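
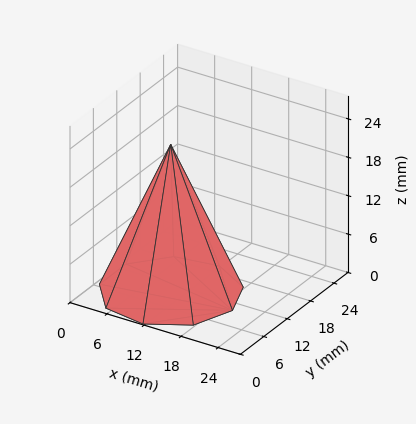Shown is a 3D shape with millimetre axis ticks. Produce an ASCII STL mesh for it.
Reading the render: the shape is a regular 9-sided pyramid, base circumscribed radius ≈ 10 mm, apex at z ≈ 23 mm (dimensions read to the nearest mm from the axis ticks). For the STL, each face is triangulated and given an outward normal.

solid part
  facet normal 0.0000 0.0000 -1.0000
    outer loop
      vertex 11.7 19.8 0.0
      vertex 17.7 16.4 0.0
      vertex 20.0 10.0 0.0
    endloop
  endfacet
  facet normal 0.0000 0.0000 -1.0000
    outer loop
      vertex 5.0 18.7 0.0
      vertex 11.7 19.8 0.0
      vertex 20.0 10.0 0.0
    endloop
  endfacet
  facet normal 0.0000 0.0000 -1.0000
    outer loop
      vertex 0.6 13.4 0.0
      vertex 5.0 18.7 0.0
      vertex 20.0 10.0 0.0
    endloop
  endfacet
  facet normal 0.0000 0.0000 -1.0000
    outer loop
      vertex 0.6 6.6 0.0
      vertex 0.6 13.4 0.0
      vertex 20.0 10.0 0.0
    endloop
  endfacet
  facet normal 0.0000 0.0000 -1.0000
    outer loop
      vertex 5.0 1.3 0.0
      vertex 0.6 6.6 0.0
      vertex 20.0 10.0 0.0
    endloop
  endfacet
  facet normal 0.0000 0.0000 -1.0000
    outer loop
      vertex 11.7 0.2 0.0
      vertex 5.0 1.3 0.0
      vertex 20.0 10.0 0.0
    endloop
  endfacet
  facet normal 0.0000 0.0000 -1.0000
    outer loop
      vertex 17.7 3.6 0.0
      vertex 11.7 0.2 0.0
      vertex 20.0 10.0 0.0
    endloop
  endfacet
  facet normal 0.8710 0.3130 0.3787
    outer loop
      vertex 20.0 10.0 0.0
      vertex 17.7 16.4 0.0
      vertex 10.0 10.0 23.0
    endloop
  endfacet
  facet normal 0.4566 0.8058 0.3771
    outer loop
      vertex 17.7 16.4 0.0
      vertex 11.7 19.8 0.0
      vertex 10.0 10.0 23.0
    endloop
  endfacet
  facet normal -0.1500 0.9135 0.3782
    outer loop
      vertex 11.7 19.8 0.0
      vertex 5.0 18.7 0.0
      vertex 10.0 10.0 23.0
    endloop
  endfacet
  facet normal -0.7122 0.5912 0.3785
    outer loop
      vertex 5.0 18.7 0.0
      vertex 0.6 13.4 0.0
      vertex 10.0 10.0 23.0
    endloop
  endfacet
  facet normal -0.9257 0.0000 0.3783
    outer loop
      vertex 0.6 13.4 0.0
      vertex 0.6 6.6 0.0
      vertex 10.0 10.0 23.0
    endloop
  endfacet
  facet normal -0.7122 -0.5912 0.3785
    outer loop
      vertex 0.6 6.6 0.0
      vertex 5.0 1.3 0.0
      vertex 10.0 10.0 23.0
    endloop
  endfacet
  facet normal -0.1500 -0.9135 0.3782
    outer loop
      vertex 5.0 1.3 0.0
      vertex 11.7 0.2 0.0
      vertex 10.0 10.0 23.0
    endloop
  endfacet
  facet normal 0.4566 -0.8058 0.3771
    outer loop
      vertex 11.7 0.2 0.0
      vertex 17.7 3.6 0.0
      vertex 10.0 10.0 23.0
    endloop
  endfacet
  facet normal 0.8710 -0.3130 0.3787
    outer loop
      vertex 17.7 3.6 0.0
      vertex 20.0 10.0 0.0
      vertex 10.0 10.0 23.0
    endloop
  endfacet
endsolid part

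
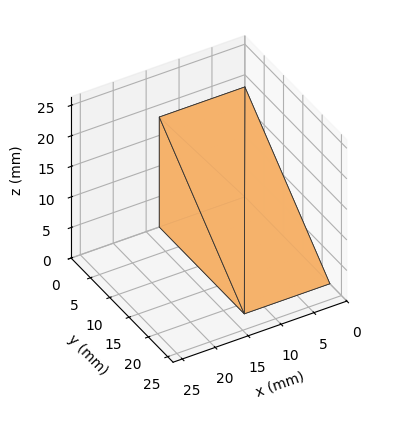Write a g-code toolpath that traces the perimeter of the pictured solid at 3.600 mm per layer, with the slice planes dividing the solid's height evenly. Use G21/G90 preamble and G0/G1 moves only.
Reading the render: the shape is a wedge (ramp): 13 × 22 mm base, rising to 18 mm along the y=0 edge and sloping linearly to z=0 at y=22 (dimensions read to the nearest mm from the axis ticks). For the g-code, the solid's height is divided into equal slices at the stated Δz and each level perimeter traced with G1 moves after a G0 lift.

; perimeter-only toolpath
G21 ; units = mm
G90 ; absolute positioning
G28 ; home
; layer 1
G0 Z3.600
G0 X0.000 Y0.000
G1 X13.000 Y0.000
G1 X13.000 Y17.600
G1 X0.000 Y17.600
G1 X0.000 Y0.000
; layer 2
G0 Z7.200
G0 X0.000 Y0.000
G1 X13.000 Y0.000
G1 X13.000 Y13.200
G1 X0.000 Y13.200
G1 X0.000 Y0.000
; layer 3
G0 Z10.800
G0 X0.000 Y0.000
G1 X13.000 Y0.000
G1 X13.000 Y8.800
G1 X0.000 Y8.800
G1 X0.000 Y0.000
; layer 4
G0 Z14.400
G0 X0.000 Y0.000
G1 X13.000 Y0.000
G1 X13.000 Y4.400
G1 X0.000 Y4.400
G1 X0.000 Y0.000
M2 ; end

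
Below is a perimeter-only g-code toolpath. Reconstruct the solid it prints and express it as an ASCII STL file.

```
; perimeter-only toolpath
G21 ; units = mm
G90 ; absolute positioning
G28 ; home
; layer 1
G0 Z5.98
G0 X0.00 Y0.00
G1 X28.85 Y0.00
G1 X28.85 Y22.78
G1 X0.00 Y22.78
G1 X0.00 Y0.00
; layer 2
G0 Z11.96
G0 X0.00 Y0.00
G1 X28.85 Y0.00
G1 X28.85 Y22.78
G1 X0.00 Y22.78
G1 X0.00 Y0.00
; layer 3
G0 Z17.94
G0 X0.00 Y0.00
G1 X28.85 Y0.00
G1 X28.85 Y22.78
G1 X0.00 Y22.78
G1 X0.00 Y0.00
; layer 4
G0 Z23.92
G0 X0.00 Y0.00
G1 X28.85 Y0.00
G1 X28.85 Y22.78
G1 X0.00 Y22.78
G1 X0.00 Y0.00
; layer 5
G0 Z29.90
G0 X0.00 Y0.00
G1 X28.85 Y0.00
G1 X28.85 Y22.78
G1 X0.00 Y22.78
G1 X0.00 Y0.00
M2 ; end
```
solid part
  facet normal 0.0000 0.0000 -1.0000
    outer loop
      vertex 28.85 22.78 0.00
      vertex 28.85 0.00 0.00
      vertex 0.00 0.00 0.00
    endloop
  endfacet
  facet normal 0.0000 0.0000 -1.0000
    outer loop
      vertex 0.00 22.78 0.00
      vertex 28.85 22.78 0.00
      vertex 0.00 0.00 0.00
    endloop
  endfacet
  facet normal 0.0000 0.0000 1.0000
    outer loop
      vertex 0.00 0.00 29.90
      vertex 28.85 0.00 29.90
      vertex 28.85 22.78 29.90
    endloop
  endfacet
  facet normal 0.0000 0.0000 1.0000
    outer loop
      vertex 0.00 0.00 29.90
      vertex 28.85 22.78 29.90
      vertex 0.00 22.78 29.90
    endloop
  endfacet
  facet normal 0.0000 -1.0000 0.0000
    outer loop
      vertex 0.00 0.00 0.00
      vertex 28.85 0.00 0.00
      vertex 28.85 0.00 29.90
    endloop
  endfacet
  facet normal 0.0000 -1.0000 0.0000
    outer loop
      vertex 0.00 0.00 0.00
      vertex 28.85 0.00 29.90
      vertex 0.00 0.00 29.90
    endloop
  endfacet
  facet normal 0.0000 1.0000 0.0000
    outer loop
      vertex 28.85 22.78 29.90
      vertex 28.85 22.78 0.00
      vertex 0.00 22.78 0.00
    endloop
  endfacet
  facet normal 0.0000 1.0000 0.0000
    outer loop
      vertex 0.00 22.78 29.90
      vertex 28.85 22.78 29.90
      vertex 0.00 22.78 0.00
    endloop
  endfacet
  facet normal -1.0000 0.0000 0.0000
    outer loop
      vertex 0.00 22.78 29.90
      vertex 0.00 22.78 0.00
      vertex 0.00 0.00 0.00
    endloop
  endfacet
  facet normal -1.0000 0.0000 0.0000
    outer loop
      vertex 0.00 0.00 29.90
      vertex 0.00 22.78 29.90
      vertex 0.00 0.00 0.00
    endloop
  endfacet
  facet normal 1.0000 0.0000 0.0000
    outer loop
      vertex 28.85 0.00 0.00
      vertex 28.85 22.78 0.00
      vertex 28.85 22.78 29.90
    endloop
  endfacet
  facet normal 1.0000 0.0000 0.0000
    outer loop
      vertex 28.85 0.00 0.00
      vertex 28.85 22.78 29.90
      vertex 28.85 0.00 29.90
    endloop
  endfacet
endsolid part

The G0 Z moves step by Δz≈5.98 mm. Every layer's G1 loop is the same polygon, so the solid is a straight extrusion of it from z=0 to z≈29.9. Closing with flat bottom and top caps and triangulating gives 12 facets — a rectangular box, roughly 28.9 × 22.8 mm footprint and 29.9 mm tall.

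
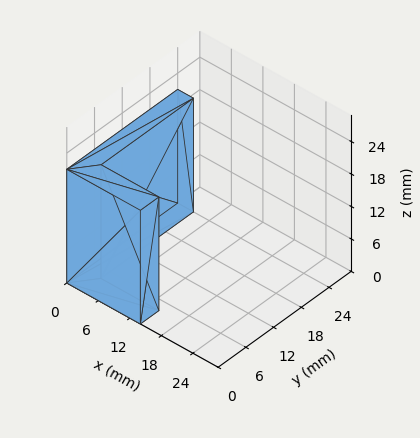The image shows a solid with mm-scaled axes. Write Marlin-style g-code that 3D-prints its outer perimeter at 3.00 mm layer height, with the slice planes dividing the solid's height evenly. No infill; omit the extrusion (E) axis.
Reading the render: the shape is an L-shaped prism: outer 14 × 24 mm, arm thicknesses ≈ 4 mm (horizontal) and 3 mm (vertical), extruded 21 mm in z (dimensions read to the nearest mm from the axis ticks). For the g-code, the solid's height is divided into equal slices at the stated Δz and each level perimeter traced with G1 moves after a G0 lift.

; perimeter-only toolpath
G21 ; units = mm
G90 ; absolute positioning
G28 ; home
; layer 1
G0 Z3.00
G0 X0.00 Y0.00
G1 X14.00 Y0.00
G1 X14.00 Y4.00
G1 X3.00 Y4.00
G1 X3.00 Y24.00
G1 X0.00 Y24.00
G1 X0.00 Y0.00
; layer 2
G0 Z6.00
G0 X0.00 Y0.00
G1 X14.00 Y0.00
G1 X14.00 Y4.00
G1 X3.00 Y4.00
G1 X3.00 Y24.00
G1 X0.00 Y24.00
G1 X0.00 Y0.00
; layer 3
G0 Z9.00
G0 X0.00 Y0.00
G1 X14.00 Y0.00
G1 X14.00 Y4.00
G1 X3.00 Y4.00
G1 X3.00 Y24.00
G1 X0.00 Y24.00
G1 X0.00 Y0.00
; layer 4
G0 Z12.00
G0 X0.00 Y0.00
G1 X14.00 Y0.00
G1 X14.00 Y4.00
G1 X3.00 Y4.00
G1 X3.00 Y24.00
G1 X0.00 Y24.00
G1 X0.00 Y0.00
; layer 5
G0 Z15.00
G0 X0.00 Y0.00
G1 X14.00 Y0.00
G1 X14.00 Y4.00
G1 X3.00 Y4.00
G1 X3.00 Y24.00
G1 X0.00 Y24.00
G1 X0.00 Y0.00
; layer 6
G0 Z18.00
G0 X0.00 Y0.00
G1 X14.00 Y0.00
G1 X14.00 Y4.00
G1 X3.00 Y4.00
G1 X3.00 Y24.00
G1 X0.00 Y24.00
G1 X0.00 Y0.00
; layer 7
G0 Z21.00
G0 X0.00 Y0.00
G1 X14.00 Y0.00
G1 X14.00 Y4.00
G1 X3.00 Y4.00
G1 X3.00 Y24.00
G1 X0.00 Y24.00
G1 X0.00 Y0.00
M2 ; end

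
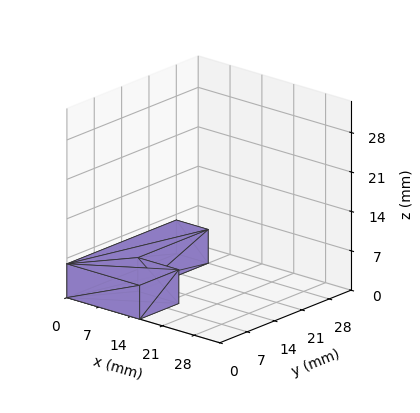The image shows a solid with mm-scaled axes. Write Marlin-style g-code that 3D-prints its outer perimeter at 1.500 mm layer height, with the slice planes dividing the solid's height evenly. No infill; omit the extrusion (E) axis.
Reading the render: the shape is an L-shaped prism: outer 16 × 28 mm, arm thicknesses ≈ 10 mm (horizontal) and 7 mm (vertical), extruded 6 mm in z (dimensions read to the nearest mm from the axis ticks). For the g-code, the solid's height is divided into equal slices at the stated Δz and each level perimeter traced with G1 moves after a G0 lift.

; perimeter-only toolpath
G21 ; units = mm
G90 ; absolute positioning
G28 ; home
; layer 1
G0 Z1.500
G0 X0.000 Y0.000
G1 X16.000 Y0.000
G1 X16.000 Y10.000
G1 X7.000 Y10.000
G1 X7.000 Y28.000
G1 X0.000 Y28.000
G1 X0.000 Y0.000
; layer 2
G0 Z3.000
G0 X0.000 Y0.000
G1 X16.000 Y0.000
G1 X16.000 Y10.000
G1 X7.000 Y10.000
G1 X7.000 Y28.000
G1 X0.000 Y28.000
G1 X0.000 Y0.000
; layer 3
G0 Z4.500
G0 X0.000 Y0.000
G1 X16.000 Y0.000
G1 X16.000 Y10.000
G1 X7.000 Y10.000
G1 X7.000 Y28.000
G1 X0.000 Y28.000
G1 X0.000 Y0.000
; layer 4
G0 Z6.000
G0 X0.000 Y0.000
G1 X16.000 Y0.000
G1 X16.000 Y10.000
G1 X7.000 Y10.000
G1 X7.000 Y28.000
G1 X0.000 Y28.000
G1 X0.000 Y0.000
M2 ; end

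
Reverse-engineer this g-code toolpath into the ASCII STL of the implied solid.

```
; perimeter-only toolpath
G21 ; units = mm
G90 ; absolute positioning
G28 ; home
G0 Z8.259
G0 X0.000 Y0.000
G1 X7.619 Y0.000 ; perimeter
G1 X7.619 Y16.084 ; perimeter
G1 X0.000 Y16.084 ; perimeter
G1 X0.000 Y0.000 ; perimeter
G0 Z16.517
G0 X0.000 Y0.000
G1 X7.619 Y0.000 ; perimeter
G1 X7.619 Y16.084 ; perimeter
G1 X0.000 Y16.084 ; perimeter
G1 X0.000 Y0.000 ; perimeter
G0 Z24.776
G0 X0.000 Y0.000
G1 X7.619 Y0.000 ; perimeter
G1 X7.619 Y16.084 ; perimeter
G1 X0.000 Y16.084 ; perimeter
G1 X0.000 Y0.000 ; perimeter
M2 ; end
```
solid part
  facet normal 0.0000 0.0000 -1.0000
    outer loop
      vertex 7.619 16.084 0.000
      vertex 7.619 0.000 0.000
      vertex 0.000 0.000 0.000
    endloop
  endfacet
  facet normal 0.0000 0.0000 -1.0000
    outer loop
      vertex 0.000 16.084 0.000
      vertex 7.619 16.084 0.000
      vertex 0.000 0.000 0.000
    endloop
  endfacet
  facet normal 0.0000 0.0000 1.0000
    outer loop
      vertex 0.000 0.000 24.776
      vertex 7.619 0.000 24.776
      vertex 7.619 16.084 24.776
    endloop
  endfacet
  facet normal 0.0000 0.0000 1.0000
    outer loop
      vertex 0.000 0.000 24.776
      vertex 7.619 16.084 24.776
      vertex 0.000 16.084 24.776
    endloop
  endfacet
  facet normal 0.0000 -1.0000 0.0000
    outer loop
      vertex 0.000 0.000 0.000
      vertex 7.619 0.000 0.000
      vertex 7.619 0.000 24.776
    endloop
  endfacet
  facet normal 0.0000 -1.0000 0.0000
    outer loop
      vertex 0.000 0.000 0.000
      vertex 7.619 0.000 24.776
      vertex 0.000 0.000 24.776
    endloop
  endfacet
  facet normal 0.0000 1.0000 0.0000
    outer loop
      vertex 7.619 16.084 24.776
      vertex 7.619 16.084 0.000
      vertex 0.000 16.084 0.000
    endloop
  endfacet
  facet normal 0.0000 1.0000 0.0000
    outer loop
      vertex 0.000 16.084 24.776
      vertex 7.619 16.084 24.776
      vertex 0.000 16.084 0.000
    endloop
  endfacet
  facet normal -1.0000 0.0000 0.0000
    outer loop
      vertex 0.000 16.084 24.776
      vertex 0.000 16.084 0.000
      vertex 0.000 0.000 0.000
    endloop
  endfacet
  facet normal -1.0000 0.0000 0.0000
    outer loop
      vertex 0.000 0.000 24.776
      vertex 0.000 16.084 24.776
      vertex 0.000 0.000 0.000
    endloop
  endfacet
  facet normal 1.0000 0.0000 0.0000
    outer loop
      vertex 7.619 0.000 0.000
      vertex 7.619 16.084 0.000
      vertex 7.619 16.084 24.776
    endloop
  endfacet
  facet normal 1.0000 0.0000 0.0000
    outer loop
      vertex 7.619 0.000 0.000
      vertex 7.619 16.084 24.776
      vertex 7.619 0.000 24.776
    endloop
  endfacet
endsolid part

The G0 Z moves step by Δz≈8.259 mm. Every layer's G1 loop is the same polygon, so the solid is a straight extrusion of it from z=0 to z≈24.8. Closing with flat bottom and top caps and triangulating gives 12 facets — a rectangular box, roughly 7.62 × 16.1 mm footprint and 24.8 mm tall.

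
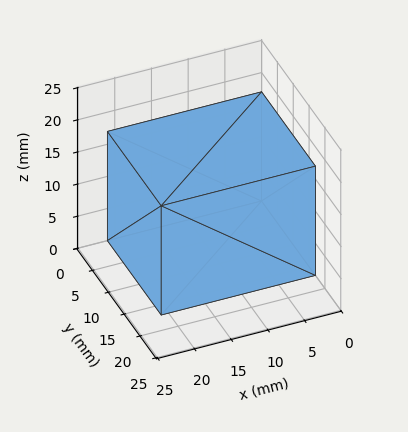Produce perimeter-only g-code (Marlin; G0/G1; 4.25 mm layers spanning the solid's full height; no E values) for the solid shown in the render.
Reading the render: the shape is a rectangular box, roughly 21 × 17 mm footprint and 17 mm tall (dimensions read to the nearest mm from the axis ticks). For the g-code, the solid's height is divided into equal slices at the stated Δz and each level perimeter traced with G1 moves after a G0 lift.

; perimeter-only toolpath
G21 ; units = mm
G90 ; absolute positioning
G28 ; home
; layer 1
G0 Z4.25
G0 X0.00 Y0.00
G1 X21.00 Y0.00
G1 X21.00 Y17.00
G1 X0.00 Y17.00
G1 X0.00 Y0.00
; layer 2
G0 Z8.50
G0 X0.00 Y0.00
G1 X21.00 Y0.00
G1 X21.00 Y17.00
G1 X0.00 Y17.00
G1 X0.00 Y0.00
; layer 3
G0 Z12.75
G0 X0.00 Y0.00
G1 X21.00 Y0.00
G1 X21.00 Y17.00
G1 X0.00 Y17.00
G1 X0.00 Y0.00
; layer 4
G0 Z17.00
G0 X0.00 Y0.00
G1 X21.00 Y0.00
G1 X21.00 Y17.00
G1 X0.00 Y17.00
G1 X0.00 Y0.00
M2 ; end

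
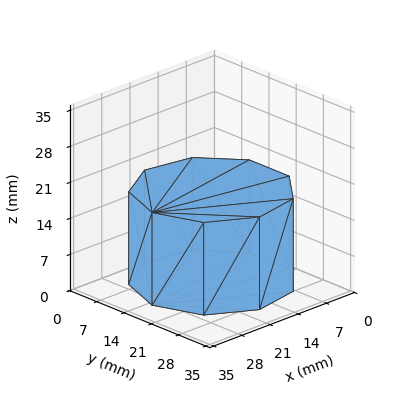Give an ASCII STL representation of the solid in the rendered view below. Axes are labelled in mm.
Reading the render: the shape is a regular 9-sided prism (a cylinder approximated with 9 flat sides), circumscribed radius ≈ 15 mm, height ≈ 18 mm (dimensions read to the nearest mm from the axis ticks). For the STL, each face is triangulated and given an outward normal.

solid part
  facet normal 0.0000 0.0000 -1.0000
    outer loop
      vertex 17.605 29.772 0.000
      vertex 26.491 24.642 0.000
      vertex 30.000 15.000 0.000
    endloop
  endfacet
  facet normal 0.0000 0.0000 -1.0000
    outer loop
      vertex 7.500 27.990 0.000
      vertex 17.605 29.772 0.000
      vertex 30.000 15.000 0.000
    endloop
  endfacet
  facet normal 0.0000 0.0000 -1.0000
    outer loop
      vertex 0.905 20.130 0.000
      vertex 7.500 27.990 0.000
      vertex 30.000 15.000 0.000
    endloop
  endfacet
  facet normal 0.0000 0.0000 -1.0000
    outer loop
      vertex 0.905 9.870 0.000
      vertex 0.905 20.130 0.000
      vertex 30.000 15.000 0.000
    endloop
  endfacet
  facet normal 0.0000 0.0000 -1.0000
    outer loop
      vertex 7.500 2.010 0.000
      vertex 0.905 9.870 0.000
      vertex 30.000 15.000 0.000
    endloop
  endfacet
  facet normal 0.0000 0.0000 -1.0000
    outer loop
      vertex 17.605 0.228 0.000
      vertex 7.500 2.010 0.000
      vertex 30.000 15.000 0.000
    endloop
  endfacet
  facet normal 0.0000 0.0000 -1.0000
    outer loop
      vertex 26.491 5.358 0.000
      vertex 17.605 0.228 0.000
      vertex 30.000 15.000 0.000
    endloop
  endfacet
  facet normal 0.0000 0.0000 1.0000
    outer loop
      vertex 30.000 15.000 18.000
      vertex 26.491 24.642 18.000
      vertex 17.605 29.772 18.000
    endloop
  endfacet
  facet normal 0.0000 0.0000 1.0000
    outer loop
      vertex 30.000 15.000 18.000
      vertex 17.605 29.772 18.000
      vertex 7.500 27.990 18.000
    endloop
  endfacet
  facet normal 0.0000 0.0000 1.0000
    outer loop
      vertex 30.000 15.000 18.000
      vertex 7.500 27.990 18.000
      vertex 0.905 20.130 18.000
    endloop
  endfacet
  facet normal 0.0000 0.0000 1.0000
    outer loop
      vertex 30.000 15.000 18.000
      vertex 0.905 20.130 18.000
      vertex 0.905 9.870 18.000
    endloop
  endfacet
  facet normal 0.0000 0.0000 1.0000
    outer loop
      vertex 30.000 15.000 18.000
      vertex 0.905 9.870 18.000
      vertex 7.500 2.010 18.000
    endloop
  endfacet
  facet normal 0.0000 0.0000 1.0000
    outer loop
      vertex 30.000 15.000 18.000
      vertex 7.500 2.010 18.000
      vertex 17.605 0.228 18.000
    endloop
  endfacet
  facet normal 0.0000 0.0000 1.0000
    outer loop
      vertex 30.000 15.000 18.000
      vertex 17.605 0.228 18.000
      vertex 26.491 5.358 18.000
    endloop
  endfacet
  facet normal 0.9397 0.3420 0.0000
    outer loop
      vertex 30.000 15.000 0.000
      vertex 26.491 24.642 0.000
      vertex 26.491 24.642 18.000
    endloop
  endfacet
  facet normal 0.9397 0.3420 0.0000
    outer loop
      vertex 30.000 15.000 0.000
      vertex 26.491 24.642 18.000
      vertex 30.000 15.000 18.000
    endloop
  endfacet
  facet normal 0.5000 0.8660 0.0000
    outer loop
      vertex 26.491 24.642 0.000
      vertex 17.605 29.772 0.000
      vertex 17.605 29.772 18.000
    endloop
  endfacet
  facet normal 0.5000 0.8660 0.0000
    outer loop
      vertex 26.491 24.642 0.000
      vertex 17.605 29.772 18.000
      vertex 26.491 24.642 18.000
    endloop
  endfacet
  facet normal -0.1737 0.9848 0.0000
    outer loop
      vertex 17.605 29.772 0.000
      vertex 7.500 27.990 0.000
      vertex 7.500 27.990 18.000
    endloop
  endfacet
  facet normal -0.1737 0.9848 0.0000
    outer loop
      vertex 17.605 29.772 0.000
      vertex 7.500 27.990 18.000
      vertex 17.605 29.772 18.000
    endloop
  endfacet
  facet normal -0.7661 0.6428 0.0000
    outer loop
      vertex 7.500 27.990 0.000
      vertex 0.905 20.130 0.000
      vertex 0.905 20.130 18.000
    endloop
  endfacet
  facet normal -0.7661 0.6428 0.0000
    outer loop
      vertex 7.500 27.990 0.000
      vertex 0.905 20.130 18.000
      vertex 7.500 27.990 18.000
    endloop
  endfacet
  facet normal -1.0000 0.0000 0.0000
    outer loop
      vertex 0.905 20.130 0.000
      vertex 0.905 9.870 0.000
      vertex 0.905 9.870 18.000
    endloop
  endfacet
  facet normal -1.0000 0.0000 0.0000
    outer loop
      vertex 0.905 20.130 0.000
      vertex 0.905 9.870 18.000
      vertex 0.905 20.130 18.000
    endloop
  endfacet
  facet normal -0.7661 -0.6428 0.0000
    outer loop
      vertex 0.905 9.870 0.000
      vertex 7.500 2.010 0.000
      vertex 7.500 2.010 18.000
    endloop
  endfacet
  facet normal -0.7661 -0.6428 0.0000
    outer loop
      vertex 0.905 9.870 0.000
      vertex 7.500 2.010 18.000
      vertex 0.905 9.870 18.000
    endloop
  endfacet
  facet normal -0.1737 -0.9848 0.0000
    outer loop
      vertex 7.500 2.010 0.000
      vertex 17.605 0.228 0.000
      vertex 17.605 0.228 18.000
    endloop
  endfacet
  facet normal -0.1737 -0.9848 0.0000
    outer loop
      vertex 7.500 2.010 0.000
      vertex 17.605 0.228 18.000
      vertex 7.500 2.010 18.000
    endloop
  endfacet
  facet normal 0.5000 -0.8660 0.0000
    outer loop
      vertex 17.605 0.228 0.000
      vertex 26.491 5.358 0.000
      vertex 26.491 5.358 18.000
    endloop
  endfacet
  facet normal 0.5000 -0.8660 0.0000
    outer loop
      vertex 17.605 0.228 0.000
      vertex 26.491 5.358 18.000
      vertex 17.605 0.228 18.000
    endloop
  endfacet
  facet normal 0.9397 -0.3420 0.0000
    outer loop
      vertex 26.491 5.358 0.000
      vertex 30.000 15.000 0.000
      vertex 30.000 15.000 18.000
    endloop
  endfacet
  facet normal 0.9397 -0.3420 0.0000
    outer loop
      vertex 26.491 5.358 0.000
      vertex 30.000 15.000 18.000
      vertex 26.491 5.358 18.000
    endloop
  endfacet
endsolid part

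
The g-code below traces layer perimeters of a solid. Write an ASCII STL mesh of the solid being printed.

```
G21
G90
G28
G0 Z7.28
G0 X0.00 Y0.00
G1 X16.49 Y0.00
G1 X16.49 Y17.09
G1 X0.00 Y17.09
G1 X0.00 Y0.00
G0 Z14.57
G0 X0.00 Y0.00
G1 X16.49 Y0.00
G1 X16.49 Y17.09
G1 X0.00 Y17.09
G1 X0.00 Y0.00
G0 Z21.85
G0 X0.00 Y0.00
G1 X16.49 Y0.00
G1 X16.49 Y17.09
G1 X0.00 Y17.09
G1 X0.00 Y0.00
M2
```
solid part
  facet normal 0.0000 0.0000 -1.0000
    outer loop
      vertex 16.49 17.09 0.00
      vertex 16.49 0.00 0.00
      vertex 0.00 0.00 0.00
    endloop
  endfacet
  facet normal 0.0000 0.0000 -1.0000
    outer loop
      vertex 0.00 17.09 0.00
      vertex 16.49 17.09 0.00
      vertex 0.00 0.00 0.00
    endloop
  endfacet
  facet normal 0.0000 0.0000 1.0000
    outer loop
      vertex 0.00 0.00 21.85
      vertex 16.49 0.00 21.85
      vertex 16.49 17.09 21.85
    endloop
  endfacet
  facet normal 0.0000 0.0000 1.0000
    outer loop
      vertex 0.00 0.00 21.85
      vertex 16.49 17.09 21.85
      vertex 0.00 17.09 21.85
    endloop
  endfacet
  facet normal 0.0000 -1.0000 0.0000
    outer loop
      vertex 0.00 0.00 0.00
      vertex 16.49 0.00 0.00
      vertex 16.49 0.00 21.85
    endloop
  endfacet
  facet normal 0.0000 -1.0000 0.0000
    outer loop
      vertex 0.00 0.00 0.00
      vertex 16.49 0.00 21.85
      vertex 0.00 0.00 21.85
    endloop
  endfacet
  facet normal 0.0000 1.0000 0.0000
    outer loop
      vertex 16.49 17.09 21.85
      vertex 16.49 17.09 0.00
      vertex 0.00 17.09 0.00
    endloop
  endfacet
  facet normal 0.0000 1.0000 0.0000
    outer loop
      vertex 0.00 17.09 21.85
      vertex 16.49 17.09 21.85
      vertex 0.00 17.09 0.00
    endloop
  endfacet
  facet normal -1.0000 0.0000 0.0000
    outer loop
      vertex 0.00 17.09 21.85
      vertex 0.00 17.09 0.00
      vertex 0.00 0.00 0.00
    endloop
  endfacet
  facet normal -1.0000 0.0000 0.0000
    outer loop
      vertex 0.00 0.00 21.85
      vertex 0.00 17.09 21.85
      vertex 0.00 0.00 0.00
    endloop
  endfacet
  facet normal 1.0000 0.0000 0.0000
    outer loop
      vertex 16.49 0.00 0.00
      vertex 16.49 17.09 0.00
      vertex 16.49 17.09 21.85
    endloop
  endfacet
  facet normal 1.0000 0.0000 0.0000
    outer loop
      vertex 16.49 0.00 0.00
      vertex 16.49 17.09 21.85
      vertex 16.49 0.00 21.85
    endloop
  endfacet
endsolid part

The G0 Z moves step by Δz≈7.28 mm. Every layer's G1 loop is the same polygon, so the solid is a straight extrusion of it from z=0 to z≈21.9. Closing with flat bottom and top caps and triangulating gives 12 facets — a rectangular box, roughly 16.5 × 17.1 mm footprint and 21.9 mm tall.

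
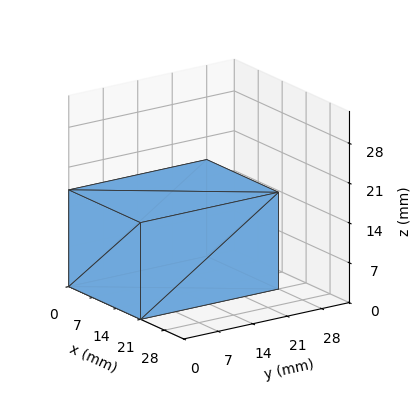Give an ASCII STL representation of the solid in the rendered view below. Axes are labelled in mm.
Reading the render: the shape is a rectangular box, roughly 21 × 28 mm footprint and 17 mm tall (dimensions read to the nearest mm from the axis ticks). For the STL, each face is triangulated and given an outward normal.

solid part
  facet normal 0.0000 0.0000 -1.0000
    outer loop
      vertex 21.0 28.0 0.0
      vertex 21.0 0.0 0.0
      vertex 0.0 0.0 0.0
    endloop
  endfacet
  facet normal 0.0000 0.0000 -1.0000
    outer loop
      vertex 0.0 28.0 0.0
      vertex 21.0 28.0 0.0
      vertex 0.0 0.0 0.0
    endloop
  endfacet
  facet normal 0.0000 0.0000 1.0000
    outer loop
      vertex 0.0 0.0 17.0
      vertex 21.0 0.0 17.0
      vertex 21.0 28.0 17.0
    endloop
  endfacet
  facet normal 0.0000 0.0000 1.0000
    outer loop
      vertex 0.0 0.0 17.0
      vertex 21.0 28.0 17.0
      vertex 0.0 28.0 17.0
    endloop
  endfacet
  facet normal 0.0000 -1.0000 0.0000
    outer loop
      vertex 0.0 0.0 0.0
      vertex 21.0 0.0 0.0
      vertex 21.0 0.0 17.0
    endloop
  endfacet
  facet normal 0.0000 -1.0000 0.0000
    outer loop
      vertex 0.0 0.0 0.0
      vertex 21.0 0.0 17.0
      vertex 0.0 0.0 17.0
    endloop
  endfacet
  facet normal 0.0000 1.0000 0.0000
    outer loop
      vertex 21.0 28.0 17.0
      vertex 21.0 28.0 0.0
      vertex 0.0 28.0 0.0
    endloop
  endfacet
  facet normal 0.0000 1.0000 0.0000
    outer loop
      vertex 0.0 28.0 17.0
      vertex 21.0 28.0 17.0
      vertex 0.0 28.0 0.0
    endloop
  endfacet
  facet normal -1.0000 0.0000 0.0000
    outer loop
      vertex 0.0 28.0 17.0
      vertex 0.0 28.0 0.0
      vertex 0.0 0.0 0.0
    endloop
  endfacet
  facet normal -1.0000 0.0000 0.0000
    outer loop
      vertex 0.0 0.0 17.0
      vertex 0.0 28.0 17.0
      vertex 0.0 0.0 0.0
    endloop
  endfacet
  facet normal 1.0000 0.0000 0.0000
    outer loop
      vertex 21.0 0.0 0.0
      vertex 21.0 28.0 0.0
      vertex 21.0 28.0 17.0
    endloop
  endfacet
  facet normal 1.0000 0.0000 0.0000
    outer loop
      vertex 21.0 0.0 0.0
      vertex 21.0 28.0 17.0
      vertex 21.0 0.0 17.0
    endloop
  endfacet
endsolid part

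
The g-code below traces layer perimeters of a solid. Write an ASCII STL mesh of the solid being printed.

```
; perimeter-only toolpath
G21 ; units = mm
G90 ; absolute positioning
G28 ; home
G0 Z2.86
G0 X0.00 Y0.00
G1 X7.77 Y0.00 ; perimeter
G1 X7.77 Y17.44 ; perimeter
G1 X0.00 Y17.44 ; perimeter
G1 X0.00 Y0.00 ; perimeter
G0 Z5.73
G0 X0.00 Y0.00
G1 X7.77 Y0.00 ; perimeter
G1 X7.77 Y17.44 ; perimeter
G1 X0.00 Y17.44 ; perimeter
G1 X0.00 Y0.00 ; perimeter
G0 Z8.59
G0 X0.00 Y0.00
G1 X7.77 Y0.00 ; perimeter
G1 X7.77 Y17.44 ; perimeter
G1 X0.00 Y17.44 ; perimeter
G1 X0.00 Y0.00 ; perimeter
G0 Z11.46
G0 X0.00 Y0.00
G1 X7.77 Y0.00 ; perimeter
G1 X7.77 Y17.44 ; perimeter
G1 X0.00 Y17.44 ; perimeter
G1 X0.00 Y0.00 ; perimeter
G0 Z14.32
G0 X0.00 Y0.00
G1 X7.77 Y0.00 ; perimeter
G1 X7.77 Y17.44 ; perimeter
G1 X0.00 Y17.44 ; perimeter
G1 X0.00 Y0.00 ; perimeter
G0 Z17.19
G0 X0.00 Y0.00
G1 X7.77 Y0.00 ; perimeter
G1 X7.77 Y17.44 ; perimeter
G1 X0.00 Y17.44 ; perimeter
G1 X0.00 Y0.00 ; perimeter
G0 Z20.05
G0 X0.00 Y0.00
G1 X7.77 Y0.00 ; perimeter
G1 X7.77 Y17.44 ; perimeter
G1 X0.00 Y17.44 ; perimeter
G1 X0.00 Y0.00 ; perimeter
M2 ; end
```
solid part
  facet normal 0.0000 0.0000 -1.0000
    outer loop
      vertex 7.77 17.44 0.00
      vertex 7.77 0.00 0.00
      vertex 0.00 0.00 0.00
    endloop
  endfacet
  facet normal 0.0000 0.0000 -1.0000
    outer loop
      vertex 0.00 17.44 0.00
      vertex 7.77 17.44 0.00
      vertex 0.00 0.00 0.00
    endloop
  endfacet
  facet normal 0.0000 0.0000 1.0000
    outer loop
      vertex 0.00 0.00 20.05
      vertex 7.77 0.00 20.05
      vertex 7.77 17.44 20.05
    endloop
  endfacet
  facet normal 0.0000 0.0000 1.0000
    outer loop
      vertex 0.00 0.00 20.05
      vertex 7.77 17.44 20.05
      vertex 0.00 17.44 20.05
    endloop
  endfacet
  facet normal 0.0000 -1.0000 0.0000
    outer loop
      vertex 0.00 0.00 0.00
      vertex 7.77 0.00 0.00
      vertex 7.77 0.00 20.05
    endloop
  endfacet
  facet normal 0.0000 -1.0000 0.0000
    outer loop
      vertex 0.00 0.00 0.00
      vertex 7.77 0.00 20.05
      vertex 0.00 0.00 20.05
    endloop
  endfacet
  facet normal 0.0000 1.0000 0.0000
    outer loop
      vertex 7.77 17.44 20.05
      vertex 7.77 17.44 0.00
      vertex 0.00 17.44 0.00
    endloop
  endfacet
  facet normal 0.0000 1.0000 0.0000
    outer loop
      vertex 0.00 17.44 20.05
      vertex 7.77 17.44 20.05
      vertex 0.00 17.44 0.00
    endloop
  endfacet
  facet normal -1.0000 0.0000 0.0000
    outer loop
      vertex 0.00 17.44 20.05
      vertex 0.00 17.44 0.00
      vertex 0.00 0.00 0.00
    endloop
  endfacet
  facet normal -1.0000 0.0000 0.0000
    outer loop
      vertex 0.00 0.00 20.05
      vertex 0.00 17.44 20.05
      vertex 0.00 0.00 0.00
    endloop
  endfacet
  facet normal 1.0000 0.0000 0.0000
    outer loop
      vertex 7.77 0.00 0.00
      vertex 7.77 17.44 0.00
      vertex 7.77 17.44 20.05
    endloop
  endfacet
  facet normal 1.0000 0.0000 0.0000
    outer loop
      vertex 7.77 0.00 0.00
      vertex 7.77 17.44 20.05
      vertex 7.77 0.00 20.05
    endloop
  endfacet
endsolid part

The G0 Z moves step by Δz≈2.86 mm. Every layer's G1 loop is the same polygon, so the solid is a straight extrusion of it from z=0 to z≈20.1. Closing with flat bottom and top caps and triangulating gives 12 facets — a rectangular box, roughly 7.77 × 17.4 mm footprint and 20.1 mm tall.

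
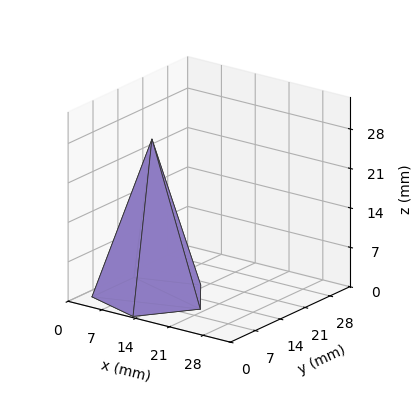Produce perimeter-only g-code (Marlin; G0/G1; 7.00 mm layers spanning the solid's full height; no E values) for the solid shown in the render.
Reading the render: the shape is a regular 5-sided pyramid, base circumscribed radius ≈ 10 mm, apex at z ≈ 28 mm (dimensions read to the nearest mm from the axis ticks). For the g-code, the solid's height is divided into equal slices at the stated Δz and each level perimeter traced with G1 moves after a G0 lift.

; perimeter-only toolpath
G21 ; units = mm
G90 ; absolute positioning
G28 ; home
; layer 1
G0 Z7.00
G0 X17.50 Y10.00
G1 X12.32 Y17.13
G1 X3.93 Y14.41
G1 X3.93 Y5.59
G1 X12.32 Y2.87
G1 X17.50 Y10.00
; layer 2
G0 Z14.00
G0 X15.00 Y10.00
G1 X11.54 Y14.76
G1 X5.96 Y12.94
G1 X5.96 Y7.06
G1 X11.54 Y5.25
G1 X15.00 Y10.00
; layer 3
G0 Z21.00
G0 X12.50 Y10.00
G1 X10.77 Y12.38
G1 X7.98 Y11.47
G1 X7.98 Y8.53
G1 X10.77 Y7.62
G1 X12.50 Y10.00
M2 ; end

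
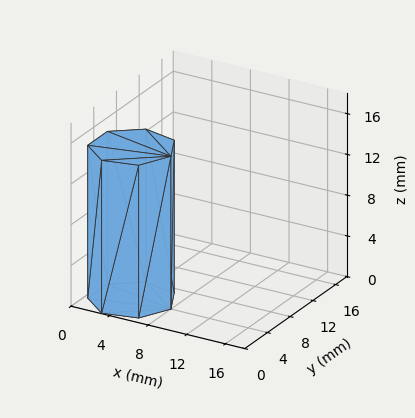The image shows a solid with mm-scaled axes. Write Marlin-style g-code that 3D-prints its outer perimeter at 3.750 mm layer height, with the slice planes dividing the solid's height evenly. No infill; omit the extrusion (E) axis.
Reading the render: the shape is a regular 7-sided prism (a cylinder approximated with 7 flat sides), circumscribed radius ≈ 4 mm, height ≈ 15 mm (dimensions read to the nearest mm from the axis ticks). For the g-code, the solid's height is divided into equal slices at the stated Δz and each level perimeter traced with G1 moves after a G0 lift.

; perimeter-only toolpath
G21 ; units = mm
G90 ; absolute positioning
G28 ; home
; layer 1
G0 Z3.750
G0 X8.000 Y4.000
G1 X6.494 Y7.127
G1 X3.110 Y7.900
G1 X0.396 Y5.736
G1 X0.396 Y2.264
G1 X3.110 Y0.100
G1 X6.494 Y0.873
G1 X8.000 Y4.000
; layer 2
G0 Z7.500
G0 X8.000 Y4.000
G1 X6.494 Y7.127
G1 X3.110 Y7.900
G1 X0.396 Y5.736
G1 X0.396 Y2.264
G1 X3.110 Y0.100
G1 X6.494 Y0.873
G1 X8.000 Y4.000
; layer 3
G0 Z11.250
G0 X8.000 Y4.000
G1 X6.494 Y7.127
G1 X3.110 Y7.900
G1 X0.396 Y5.736
G1 X0.396 Y2.264
G1 X3.110 Y0.100
G1 X6.494 Y0.873
G1 X8.000 Y4.000
; layer 4
G0 Z15.000
G0 X8.000 Y4.000
G1 X6.494 Y7.127
G1 X3.110 Y7.900
G1 X0.396 Y5.736
G1 X0.396 Y2.264
G1 X3.110 Y0.100
G1 X6.494 Y0.873
G1 X8.000 Y4.000
M2 ; end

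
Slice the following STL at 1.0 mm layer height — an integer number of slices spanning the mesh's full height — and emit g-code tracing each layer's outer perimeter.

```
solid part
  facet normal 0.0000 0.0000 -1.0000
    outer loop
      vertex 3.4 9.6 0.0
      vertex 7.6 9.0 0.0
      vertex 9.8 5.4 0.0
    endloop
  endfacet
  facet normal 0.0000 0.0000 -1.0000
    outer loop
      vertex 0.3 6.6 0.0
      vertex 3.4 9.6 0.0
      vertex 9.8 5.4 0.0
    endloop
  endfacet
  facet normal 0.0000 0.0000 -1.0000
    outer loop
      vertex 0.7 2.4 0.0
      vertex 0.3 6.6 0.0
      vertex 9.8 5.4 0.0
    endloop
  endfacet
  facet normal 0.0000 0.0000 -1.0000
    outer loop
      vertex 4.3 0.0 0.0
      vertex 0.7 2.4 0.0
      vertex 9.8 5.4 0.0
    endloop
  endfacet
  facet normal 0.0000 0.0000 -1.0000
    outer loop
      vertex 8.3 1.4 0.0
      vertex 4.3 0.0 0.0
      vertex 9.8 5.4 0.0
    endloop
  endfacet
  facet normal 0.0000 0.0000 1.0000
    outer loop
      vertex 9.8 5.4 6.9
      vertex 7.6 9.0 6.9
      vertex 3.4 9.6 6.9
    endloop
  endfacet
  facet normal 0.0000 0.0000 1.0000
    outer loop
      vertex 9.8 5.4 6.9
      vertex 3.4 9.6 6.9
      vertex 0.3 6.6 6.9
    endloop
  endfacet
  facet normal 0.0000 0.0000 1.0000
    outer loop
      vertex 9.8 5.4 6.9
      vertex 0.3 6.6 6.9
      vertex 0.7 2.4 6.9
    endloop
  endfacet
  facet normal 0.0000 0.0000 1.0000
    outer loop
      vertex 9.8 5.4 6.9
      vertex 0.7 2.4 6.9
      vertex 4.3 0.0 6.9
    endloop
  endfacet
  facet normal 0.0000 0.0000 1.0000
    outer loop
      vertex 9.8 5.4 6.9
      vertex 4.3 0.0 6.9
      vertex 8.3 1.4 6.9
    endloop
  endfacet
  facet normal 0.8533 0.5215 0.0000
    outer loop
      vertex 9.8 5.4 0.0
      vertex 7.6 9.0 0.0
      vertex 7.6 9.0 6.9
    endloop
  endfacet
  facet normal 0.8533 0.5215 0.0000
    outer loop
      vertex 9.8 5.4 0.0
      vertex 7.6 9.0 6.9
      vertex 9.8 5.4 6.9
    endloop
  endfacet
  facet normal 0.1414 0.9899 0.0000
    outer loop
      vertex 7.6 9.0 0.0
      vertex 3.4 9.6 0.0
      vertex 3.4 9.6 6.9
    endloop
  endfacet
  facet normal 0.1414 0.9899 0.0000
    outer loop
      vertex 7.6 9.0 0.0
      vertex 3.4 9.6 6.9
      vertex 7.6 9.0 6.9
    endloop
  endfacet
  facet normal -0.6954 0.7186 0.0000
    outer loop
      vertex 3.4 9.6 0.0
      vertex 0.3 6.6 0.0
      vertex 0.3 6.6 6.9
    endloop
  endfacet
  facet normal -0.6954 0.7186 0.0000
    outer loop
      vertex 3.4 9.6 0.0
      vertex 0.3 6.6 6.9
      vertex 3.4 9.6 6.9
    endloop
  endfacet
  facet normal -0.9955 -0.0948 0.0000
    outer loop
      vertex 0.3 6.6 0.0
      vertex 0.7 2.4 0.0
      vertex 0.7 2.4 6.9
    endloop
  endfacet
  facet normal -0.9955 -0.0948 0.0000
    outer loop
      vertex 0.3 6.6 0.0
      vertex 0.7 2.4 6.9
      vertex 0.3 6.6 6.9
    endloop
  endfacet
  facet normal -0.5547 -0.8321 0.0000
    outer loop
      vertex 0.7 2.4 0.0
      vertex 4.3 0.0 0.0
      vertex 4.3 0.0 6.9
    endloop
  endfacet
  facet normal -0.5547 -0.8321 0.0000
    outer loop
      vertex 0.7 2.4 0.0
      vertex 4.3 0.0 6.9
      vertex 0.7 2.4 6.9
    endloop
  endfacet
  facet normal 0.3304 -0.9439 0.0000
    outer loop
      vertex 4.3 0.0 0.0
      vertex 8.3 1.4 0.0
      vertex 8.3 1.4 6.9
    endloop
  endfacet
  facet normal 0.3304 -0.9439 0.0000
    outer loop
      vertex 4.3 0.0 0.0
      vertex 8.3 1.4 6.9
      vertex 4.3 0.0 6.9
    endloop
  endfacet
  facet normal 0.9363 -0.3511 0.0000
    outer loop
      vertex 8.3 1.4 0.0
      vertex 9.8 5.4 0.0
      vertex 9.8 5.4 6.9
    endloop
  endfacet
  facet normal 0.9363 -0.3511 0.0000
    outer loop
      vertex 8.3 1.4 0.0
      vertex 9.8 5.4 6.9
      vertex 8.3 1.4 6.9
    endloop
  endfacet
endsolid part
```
; perimeter-only toolpath
G21 ; units = mm
G90 ; absolute positioning
G28 ; home
; layer 1
G0 Z1.0
G0 X9.8 Y5.4
G1 X7.6 Y9.0
G1 X3.4 Y9.6
G1 X0.3 Y6.6
G1 X0.7 Y2.4
G1 X4.3 Y0.0
G1 X8.3 Y1.4
G1 X9.8 Y5.4
; layer 2
G0 Z2.0
G0 X9.8 Y5.4
G1 X7.6 Y9.0
G1 X3.4 Y9.6
G1 X0.3 Y6.6
G1 X0.7 Y2.4
G1 X4.3 Y0.0
G1 X8.3 Y1.4
G1 X9.8 Y5.4
; layer 3
G0 Z3.0
G0 X9.8 Y5.4
G1 X7.6 Y9.0
G1 X3.4 Y9.6
G1 X0.3 Y6.6
G1 X0.7 Y2.4
G1 X4.3 Y0.0
G1 X8.3 Y1.4
G1 X9.8 Y5.4
; layer 4
G0 Z3.9
G0 X9.8 Y5.4
G1 X7.6 Y9.0
G1 X3.4 Y9.6
G1 X0.3 Y6.6
G1 X0.7 Y2.4
G1 X4.3 Y0.0
G1 X8.3 Y1.4
G1 X9.8 Y5.4
; layer 5
G0 Z4.9
G0 X9.8 Y5.4
G1 X7.6 Y9.0
G1 X3.4 Y9.6
G1 X0.3 Y6.6
G1 X0.7 Y2.4
G1 X4.3 Y0.0
G1 X8.3 Y1.4
G1 X9.8 Y5.4
; layer 6
G0 Z5.9
G0 X9.8 Y5.4
G1 X7.6 Y9.0
G1 X3.4 Y9.6
G1 X0.3 Y6.6
G1 X0.7 Y2.4
G1 X4.3 Y0.0
G1 X8.3 Y1.4
G1 X9.8 Y5.4
; layer 7
G0 Z6.9
G0 X9.8 Y5.4
G1 X7.6 Y9.0
G1 X3.4 Y9.6
G1 X0.3 Y6.6
G1 X0.7 Y2.4
G1 X4.3 Y0.0
G1 X8.3 Y1.4
G1 X9.8 Y5.4
M2 ; end

The solid is a regular 7-sided prism (a cylinder approximated with 7 flat sides), circumscribed radius ≈ 4.9 mm, height ≈ 6.9 mm. Slicing at Δz = 1.0 mm — 7 equal slices spanning the solid's height, so layer i sits at z = i·h/7 — gives 7 non-empty perimeters. Each is a 7-segment closed polygon; G0 lifts to the layer z and rapids to the start vertex, then G1 traces the edges.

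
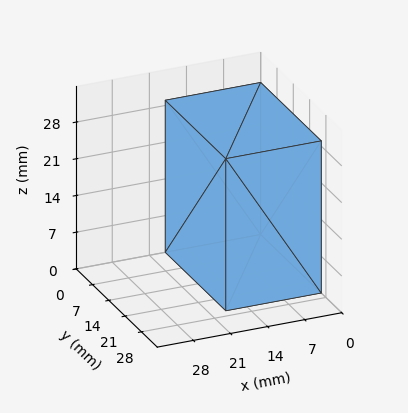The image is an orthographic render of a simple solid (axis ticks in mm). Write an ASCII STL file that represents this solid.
Reading the render: the shape is a rectangular box, roughly 18 × 26 mm footprint and 29 mm tall (dimensions read to the nearest mm from the axis ticks). For the STL, each face is triangulated and given an outward normal.

solid part
  facet normal 0.0000 0.0000 -1.0000
    outer loop
      vertex 18.000 26.000 0.000
      vertex 18.000 0.000 0.000
      vertex 0.000 0.000 0.000
    endloop
  endfacet
  facet normal 0.0000 0.0000 -1.0000
    outer loop
      vertex 0.000 26.000 0.000
      vertex 18.000 26.000 0.000
      vertex 0.000 0.000 0.000
    endloop
  endfacet
  facet normal 0.0000 0.0000 1.0000
    outer loop
      vertex 0.000 0.000 29.000
      vertex 18.000 0.000 29.000
      vertex 18.000 26.000 29.000
    endloop
  endfacet
  facet normal 0.0000 0.0000 1.0000
    outer loop
      vertex 0.000 0.000 29.000
      vertex 18.000 26.000 29.000
      vertex 0.000 26.000 29.000
    endloop
  endfacet
  facet normal 0.0000 -1.0000 0.0000
    outer loop
      vertex 0.000 0.000 0.000
      vertex 18.000 0.000 0.000
      vertex 18.000 0.000 29.000
    endloop
  endfacet
  facet normal 0.0000 -1.0000 0.0000
    outer loop
      vertex 0.000 0.000 0.000
      vertex 18.000 0.000 29.000
      vertex 0.000 0.000 29.000
    endloop
  endfacet
  facet normal 0.0000 1.0000 0.0000
    outer loop
      vertex 18.000 26.000 29.000
      vertex 18.000 26.000 0.000
      vertex 0.000 26.000 0.000
    endloop
  endfacet
  facet normal 0.0000 1.0000 0.0000
    outer loop
      vertex 0.000 26.000 29.000
      vertex 18.000 26.000 29.000
      vertex 0.000 26.000 0.000
    endloop
  endfacet
  facet normal -1.0000 0.0000 0.0000
    outer loop
      vertex 0.000 26.000 29.000
      vertex 0.000 26.000 0.000
      vertex 0.000 0.000 0.000
    endloop
  endfacet
  facet normal -1.0000 0.0000 0.0000
    outer loop
      vertex 0.000 0.000 29.000
      vertex 0.000 26.000 29.000
      vertex 0.000 0.000 0.000
    endloop
  endfacet
  facet normal 1.0000 0.0000 0.0000
    outer loop
      vertex 18.000 0.000 0.000
      vertex 18.000 26.000 0.000
      vertex 18.000 26.000 29.000
    endloop
  endfacet
  facet normal 1.0000 0.0000 0.0000
    outer loop
      vertex 18.000 0.000 0.000
      vertex 18.000 26.000 29.000
      vertex 18.000 0.000 29.000
    endloop
  endfacet
endsolid part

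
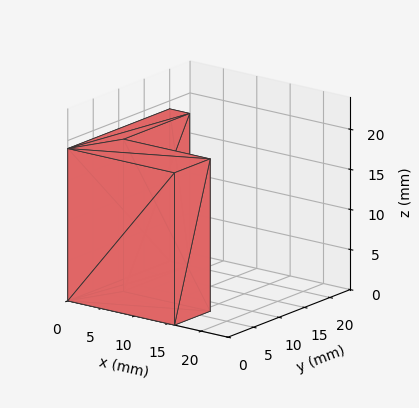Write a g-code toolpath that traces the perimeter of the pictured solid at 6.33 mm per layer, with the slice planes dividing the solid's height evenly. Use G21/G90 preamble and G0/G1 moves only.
Reading the render: the shape is an L-shaped prism: outer 16 × 20 mm, arm thicknesses ≈ 7 mm (horizontal) and 3 mm (vertical), extruded 19 mm in z (dimensions read to the nearest mm from the axis ticks). For the g-code, the solid's height is divided into equal slices at the stated Δz and each level perimeter traced with G1 moves after a G0 lift.

; perimeter-only toolpath
G21 ; units = mm
G90 ; absolute positioning
G28 ; home
; layer 1
G0 Z6.33
G0 X0.00 Y0.00
G1 X16.00 Y0.00
G1 X16.00 Y7.00
G1 X3.00 Y7.00
G1 X3.00 Y20.00
G1 X0.00 Y20.00
G1 X0.00 Y0.00
; layer 2
G0 Z12.67
G0 X0.00 Y0.00
G1 X16.00 Y0.00
G1 X16.00 Y7.00
G1 X3.00 Y7.00
G1 X3.00 Y20.00
G1 X0.00 Y20.00
G1 X0.00 Y0.00
; layer 3
G0 Z19.00
G0 X0.00 Y0.00
G1 X16.00 Y0.00
G1 X16.00 Y7.00
G1 X3.00 Y7.00
G1 X3.00 Y20.00
G1 X0.00 Y20.00
G1 X0.00 Y0.00
M2 ; end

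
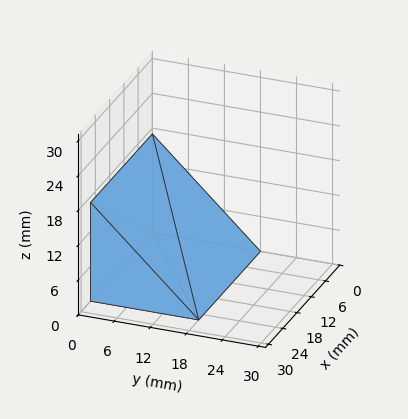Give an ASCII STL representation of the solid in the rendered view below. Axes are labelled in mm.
Reading the render: the shape is a wedge (ramp): 26 × 18 mm base, rising to 17 mm along the y=0 edge and sloping linearly to z=0 at y=18 (dimensions read to the nearest mm from the axis ticks). For the STL, each face is triangulated and given an outward normal.

solid part
  facet normal 0.0000 0.0000 -1.0000
    outer loop
      vertex 26.0 18.0 0.0
      vertex 26.0 0.0 0.0
      vertex 0.0 0.0 0.0
    endloop
  endfacet
  facet normal 0.0000 0.0000 -1.0000
    outer loop
      vertex 0.0 18.0 0.0
      vertex 26.0 18.0 0.0
      vertex 0.0 0.0 0.0
    endloop
  endfacet
  facet normal 0.0000 -1.0000 0.0000
    outer loop
      vertex 0.0 0.0 0.0
      vertex 26.0 0.0 0.0
      vertex 26.0 0.0 17.0
    endloop
  endfacet
  facet normal 0.0000 -1.0000 0.0000
    outer loop
      vertex 0.0 0.0 0.0
      vertex 26.0 0.0 17.0
      vertex 0.0 0.0 17.0
    endloop
  endfacet
  facet normal 0.0000 0.6866 0.7270
    outer loop
      vertex 0.0 0.0 17.0
      vertex 26.0 0.0 17.0
      vertex 26.0 18.0 0.0
    endloop
  endfacet
  facet normal 0.0000 0.6866 0.7270
    outer loop
      vertex 0.0 0.0 17.0
      vertex 26.0 18.0 0.0
      vertex 0.0 18.0 0.0
    endloop
  endfacet
  facet normal -1.0000 0.0000 0.0000
    outer loop
      vertex 0.0 0.0 17.0
      vertex 0.0 18.0 0.0
      vertex 0.0 0.0 0.0
    endloop
  endfacet
  facet normal 1.0000 0.0000 0.0000
    outer loop
      vertex 26.0 0.0 0.0
      vertex 26.0 18.0 0.0
      vertex 26.0 0.0 17.0
    endloop
  endfacet
endsolid part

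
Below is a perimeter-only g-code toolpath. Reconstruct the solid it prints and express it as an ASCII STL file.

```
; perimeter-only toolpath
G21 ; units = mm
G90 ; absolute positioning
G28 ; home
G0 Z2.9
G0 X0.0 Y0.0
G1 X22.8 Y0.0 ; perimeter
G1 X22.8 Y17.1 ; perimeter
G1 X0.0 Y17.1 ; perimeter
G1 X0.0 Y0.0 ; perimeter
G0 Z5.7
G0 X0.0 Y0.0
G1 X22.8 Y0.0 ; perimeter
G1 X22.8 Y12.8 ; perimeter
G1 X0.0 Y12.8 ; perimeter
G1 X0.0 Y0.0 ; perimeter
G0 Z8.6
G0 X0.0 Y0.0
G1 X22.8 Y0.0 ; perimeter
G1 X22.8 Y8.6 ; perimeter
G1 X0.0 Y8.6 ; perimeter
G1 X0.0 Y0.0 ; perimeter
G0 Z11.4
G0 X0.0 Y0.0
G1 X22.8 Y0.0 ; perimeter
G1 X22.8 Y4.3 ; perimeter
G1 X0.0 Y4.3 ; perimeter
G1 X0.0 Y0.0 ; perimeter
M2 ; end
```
solid part
  facet normal 0.0000 0.0000 -1.0000
    outer loop
      vertex 22.8 21.4 0.0
      vertex 22.8 0.0 0.0
      vertex 0.0 0.0 0.0
    endloop
  endfacet
  facet normal 0.0000 0.0000 -1.0000
    outer loop
      vertex 0.0 21.4 0.0
      vertex 22.8 21.4 0.0
      vertex 0.0 0.0 0.0
    endloop
  endfacet
  facet normal 0.0000 -1.0000 0.0000
    outer loop
      vertex 0.0 0.0 0.0
      vertex 22.8 0.0 0.0
      vertex 22.8 0.0 14.3
    endloop
  endfacet
  facet normal 0.0000 -1.0000 0.0000
    outer loop
      vertex 0.0 0.0 0.0
      vertex 22.8 0.0 14.3
      vertex 0.0 0.0 14.3
    endloop
  endfacet
  facet normal 0.0000 0.5556 0.8315
    outer loop
      vertex 0.0 0.0 14.3
      vertex 22.8 0.0 14.3
      vertex 22.8 21.4 0.0
    endloop
  endfacet
  facet normal 0.0000 0.5556 0.8315
    outer loop
      vertex 0.0 0.0 14.3
      vertex 22.8 21.4 0.0
      vertex 0.0 21.4 0.0
    endloop
  endfacet
  facet normal -1.0000 0.0000 0.0000
    outer loop
      vertex 0.0 0.0 14.3
      vertex 0.0 21.4 0.0
      vertex 0.0 0.0 0.0
    endloop
  endfacet
  facet normal 1.0000 0.0000 0.0000
    outer loop
      vertex 22.8 0.0 0.0
      vertex 22.8 21.4 0.0
      vertex 22.8 0.0 14.3
    endloop
  endfacet
endsolid part

The G0 Z moves step by Δz≈2.9 mm. The G1 loops shrink linearly with z, so the solid tapers from its base footprint up to z≈14.3. Closing with a flat bottom cap and the tapered top and triangulating gives 8 facets — a wedge (ramp): 22.8 × 21.4 mm base, rising to 14.3 mm along the y=0 edge and sloping linearly to z=0 at y=21.4.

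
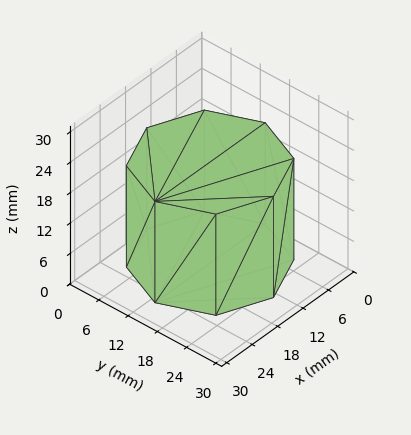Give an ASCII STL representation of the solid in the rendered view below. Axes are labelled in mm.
Reading the render: the shape is a regular 8-sided prism (a cylinder approximated with 8 flat sides), circumscribed radius ≈ 13 mm, height ≈ 20 mm (dimensions read to the nearest mm from the axis ticks). For the STL, each face is triangulated and given an outward normal.

solid part
  facet normal 0.0000 0.0000 -1.0000
    outer loop
      vertex 13.00 26.00 0.00
      vertex 22.19 22.19 0.00
      vertex 26.00 13.00 0.00
    endloop
  endfacet
  facet normal 0.0000 0.0000 -1.0000
    outer loop
      vertex 3.81 22.19 0.00
      vertex 13.00 26.00 0.00
      vertex 26.00 13.00 0.00
    endloop
  endfacet
  facet normal 0.0000 0.0000 -1.0000
    outer loop
      vertex 0.00 13.00 0.00
      vertex 3.81 22.19 0.00
      vertex 26.00 13.00 0.00
    endloop
  endfacet
  facet normal 0.0000 0.0000 -1.0000
    outer loop
      vertex 3.81 3.81 0.00
      vertex 0.00 13.00 0.00
      vertex 26.00 13.00 0.00
    endloop
  endfacet
  facet normal 0.0000 0.0000 -1.0000
    outer loop
      vertex 13.00 0.00 0.00
      vertex 3.81 3.81 0.00
      vertex 26.00 13.00 0.00
    endloop
  endfacet
  facet normal 0.0000 0.0000 -1.0000
    outer loop
      vertex 22.19 3.81 0.00
      vertex 13.00 0.00 0.00
      vertex 26.00 13.00 0.00
    endloop
  endfacet
  facet normal 0.0000 0.0000 1.0000
    outer loop
      vertex 26.00 13.00 20.00
      vertex 22.19 22.19 20.00
      vertex 13.00 26.00 20.00
    endloop
  endfacet
  facet normal 0.0000 0.0000 1.0000
    outer loop
      vertex 26.00 13.00 20.00
      vertex 13.00 26.00 20.00
      vertex 3.81 22.19 20.00
    endloop
  endfacet
  facet normal 0.0000 0.0000 1.0000
    outer loop
      vertex 26.00 13.00 20.00
      vertex 3.81 22.19 20.00
      vertex 0.00 13.00 20.00
    endloop
  endfacet
  facet normal 0.0000 0.0000 1.0000
    outer loop
      vertex 26.00 13.00 20.00
      vertex 0.00 13.00 20.00
      vertex 3.81 3.81 20.00
    endloop
  endfacet
  facet normal 0.0000 0.0000 1.0000
    outer loop
      vertex 26.00 13.00 20.00
      vertex 3.81 3.81 20.00
      vertex 13.00 0.00 20.00
    endloop
  endfacet
  facet normal 0.0000 0.0000 1.0000
    outer loop
      vertex 26.00 13.00 20.00
      vertex 13.00 0.00 20.00
      vertex 22.19 3.81 20.00
    endloop
  endfacet
  facet normal 0.9238 0.3830 0.0000
    outer loop
      vertex 26.00 13.00 0.00
      vertex 22.19 22.19 0.00
      vertex 22.19 22.19 20.00
    endloop
  endfacet
  facet normal 0.9238 0.3830 0.0000
    outer loop
      vertex 26.00 13.00 0.00
      vertex 22.19 22.19 20.00
      vertex 26.00 13.00 20.00
    endloop
  endfacet
  facet normal 0.3830 0.9238 0.0000
    outer loop
      vertex 22.19 22.19 0.00
      vertex 13.00 26.00 0.00
      vertex 13.00 26.00 20.00
    endloop
  endfacet
  facet normal 0.3830 0.9238 0.0000
    outer loop
      vertex 22.19 22.19 0.00
      vertex 13.00 26.00 20.00
      vertex 22.19 22.19 20.00
    endloop
  endfacet
  facet normal -0.3830 0.9238 0.0000
    outer loop
      vertex 13.00 26.00 0.00
      vertex 3.81 22.19 0.00
      vertex 3.81 22.19 20.00
    endloop
  endfacet
  facet normal -0.3830 0.9238 0.0000
    outer loop
      vertex 13.00 26.00 0.00
      vertex 3.81 22.19 20.00
      vertex 13.00 26.00 20.00
    endloop
  endfacet
  facet normal -0.9238 0.3830 0.0000
    outer loop
      vertex 3.81 22.19 0.00
      vertex 0.00 13.00 0.00
      vertex 0.00 13.00 20.00
    endloop
  endfacet
  facet normal -0.9238 0.3830 0.0000
    outer loop
      vertex 3.81 22.19 0.00
      vertex 0.00 13.00 20.00
      vertex 3.81 22.19 20.00
    endloop
  endfacet
  facet normal -0.9238 -0.3830 0.0000
    outer loop
      vertex 0.00 13.00 0.00
      vertex 3.81 3.81 0.00
      vertex 3.81 3.81 20.00
    endloop
  endfacet
  facet normal -0.9238 -0.3830 0.0000
    outer loop
      vertex 0.00 13.00 0.00
      vertex 3.81 3.81 20.00
      vertex 0.00 13.00 20.00
    endloop
  endfacet
  facet normal -0.3830 -0.9238 0.0000
    outer loop
      vertex 3.81 3.81 0.00
      vertex 13.00 0.00 0.00
      vertex 13.00 0.00 20.00
    endloop
  endfacet
  facet normal -0.3830 -0.9238 0.0000
    outer loop
      vertex 3.81 3.81 0.00
      vertex 13.00 0.00 20.00
      vertex 3.81 3.81 20.00
    endloop
  endfacet
  facet normal 0.3830 -0.9238 0.0000
    outer loop
      vertex 13.00 0.00 0.00
      vertex 22.19 3.81 0.00
      vertex 22.19 3.81 20.00
    endloop
  endfacet
  facet normal 0.3830 -0.9238 0.0000
    outer loop
      vertex 13.00 0.00 0.00
      vertex 22.19 3.81 20.00
      vertex 13.00 0.00 20.00
    endloop
  endfacet
  facet normal 0.9238 -0.3830 0.0000
    outer loop
      vertex 22.19 3.81 0.00
      vertex 26.00 13.00 0.00
      vertex 26.00 13.00 20.00
    endloop
  endfacet
  facet normal 0.9238 -0.3830 0.0000
    outer loop
      vertex 22.19 3.81 0.00
      vertex 26.00 13.00 20.00
      vertex 22.19 3.81 20.00
    endloop
  endfacet
endsolid part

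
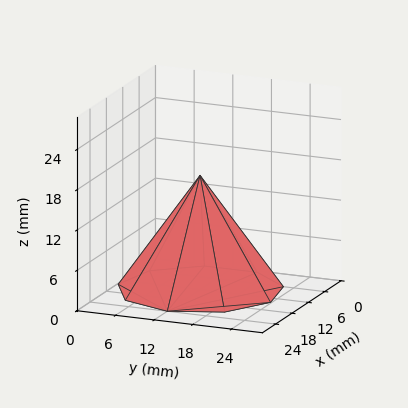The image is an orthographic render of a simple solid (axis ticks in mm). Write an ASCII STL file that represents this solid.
Reading the render: the shape is a regular 9-sided pyramid, base circumscribed radius ≈ 12 mm, apex at z ≈ 17 mm (dimensions read to the nearest mm from the axis ticks). For the STL, each face is triangulated and given an outward normal.

solid part
  facet normal 0.0000 0.0000 -1.0000
    outer loop
      vertex 14.08 23.82 0.00
      vertex 21.19 19.71 0.00
      vertex 24.00 12.00 0.00
    endloop
  endfacet
  facet normal 0.0000 0.0000 -1.0000
    outer loop
      vertex 6.00 22.39 0.00
      vertex 14.08 23.82 0.00
      vertex 24.00 12.00 0.00
    endloop
  endfacet
  facet normal 0.0000 0.0000 -1.0000
    outer loop
      vertex 0.72 16.10 0.00
      vertex 6.00 22.39 0.00
      vertex 24.00 12.00 0.00
    endloop
  endfacet
  facet normal 0.0000 0.0000 -1.0000
    outer loop
      vertex 0.72 7.90 0.00
      vertex 0.72 16.10 0.00
      vertex 24.00 12.00 0.00
    endloop
  endfacet
  facet normal 0.0000 0.0000 -1.0000
    outer loop
      vertex 6.00 1.61 0.00
      vertex 0.72 7.90 0.00
      vertex 24.00 12.00 0.00
    endloop
  endfacet
  facet normal 0.0000 0.0000 -1.0000
    outer loop
      vertex 14.08 0.18 0.00
      vertex 6.00 1.61 0.00
      vertex 24.00 12.00 0.00
    endloop
  endfacet
  facet normal 0.0000 0.0000 -1.0000
    outer loop
      vertex 21.19 4.29 0.00
      vertex 14.08 0.18 0.00
      vertex 24.00 12.00 0.00
    endloop
  endfacet
  facet normal 0.7830 0.2854 0.5527
    outer loop
      vertex 24.00 12.00 0.00
      vertex 21.19 19.71 0.00
      vertex 12.00 12.00 17.00
    endloop
  endfacet
  facet normal 0.4171 0.7215 0.5527
    outer loop
      vertex 21.19 19.71 0.00
      vertex 14.08 23.82 0.00
      vertex 12.00 12.00 17.00
    endloop
  endfacet
  facet normal -0.1452 0.8206 0.5528
    outer loop
      vertex 14.08 23.82 0.00
      vertex 6.00 22.39 0.00
      vertex 12.00 12.00 17.00
    endloop
  endfacet
  facet normal -0.6383 0.5358 0.5527
    outer loop
      vertex 6.00 22.39 0.00
      vertex 0.72 16.10 0.00
      vertex 12.00 12.00 17.00
    endloop
  endfacet
  facet normal -0.8333 0.0000 0.5529
    outer loop
      vertex 0.72 16.10 0.00
      vertex 0.72 7.90 0.00
      vertex 12.00 12.00 17.00
    endloop
  endfacet
  facet normal -0.6383 -0.5358 0.5527
    outer loop
      vertex 0.72 7.90 0.00
      vertex 6.00 1.61 0.00
      vertex 12.00 12.00 17.00
    endloop
  endfacet
  facet normal -0.1452 -0.8206 0.5528
    outer loop
      vertex 6.00 1.61 0.00
      vertex 14.08 0.18 0.00
      vertex 12.00 12.00 17.00
    endloop
  endfacet
  facet normal 0.4171 -0.7215 0.5527
    outer loop
      vertex 14.08 0.18 0.00
      vertex 21.19 4.29 0.00
      vertex 12.00 12.00 17.00
    endloop
  endfacet
  facet normal 0.7830 -0.2854 0.5527
    outer loop
      vertex 21.19 4.29 0.00
      vertex 24.00 12.00 0.00
      vertex 12.00 12.00 17.00
    endloop
  endfacet
endsolid part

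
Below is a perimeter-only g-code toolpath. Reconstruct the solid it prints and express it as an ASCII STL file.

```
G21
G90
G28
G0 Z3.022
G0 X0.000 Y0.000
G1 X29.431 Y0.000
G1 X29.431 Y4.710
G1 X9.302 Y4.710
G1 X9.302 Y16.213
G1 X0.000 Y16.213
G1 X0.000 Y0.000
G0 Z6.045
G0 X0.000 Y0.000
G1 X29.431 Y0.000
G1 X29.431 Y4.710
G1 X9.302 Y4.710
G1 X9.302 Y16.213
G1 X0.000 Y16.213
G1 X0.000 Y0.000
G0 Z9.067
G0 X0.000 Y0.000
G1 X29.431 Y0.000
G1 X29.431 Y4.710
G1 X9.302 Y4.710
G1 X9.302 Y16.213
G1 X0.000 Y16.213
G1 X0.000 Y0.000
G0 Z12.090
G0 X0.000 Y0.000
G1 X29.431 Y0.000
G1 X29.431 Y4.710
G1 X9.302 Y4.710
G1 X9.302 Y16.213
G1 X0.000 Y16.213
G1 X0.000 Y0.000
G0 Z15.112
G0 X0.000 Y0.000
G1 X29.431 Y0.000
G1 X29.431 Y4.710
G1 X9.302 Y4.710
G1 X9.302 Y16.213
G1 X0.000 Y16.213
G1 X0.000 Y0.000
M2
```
solid part
  facet normal 0.0000 0.0000 -1.0000
    outer loop
      vertex 29.431 4.710 0.000
      vertex 29.431 0.000 0.000
      vertex 0.000 0.000 0.000
    endloop
  endfacet
  facet normal 0.0000 0.0000 -1.0000
    outer loop
      vertex 9.302 4.710 0.000
      vertex 29.431 4.710 0.000
      vertex 0.000 0.000 0.000
    endloop
  endfacet
  facet normal 0.0000 0.0000 -1.0000
    outer loop
      vertex 9.302 16.213 0.000
      vertex 9.302 4.710 0.000
      vertex 0.000 0.000 0.000
    endloop
  endfacet
  facet normal 0.0000 0.0000 -1.0000
    outer loop
      vertex 0.000 16.213 0.000
      vertex 9.302 16.213 0.000
      vertex 0.000 0.000 0.000
    endloop
  endfacet
  facet normal 0.0000 0.0000 1.0000
    outer loop
      vertex 0.000 0.000 15.112
      vertex 29.431 0.000 15.112
      vertex 29.431 4.710 15.112
    endloop
  endfacet
  facet normal 0.0000 0.0000 1.0000
    outer loop
      vertex 0.000 0.000 15.112
      vertex 29.431 4.710 15.112
      vertex 9.302 4.710 15.112
    endloop
  endfacet
  facet normal 0.0000 0.0000 1.0000
    outer loop
      vertex 0.000 0.000 15.112
      vertex 9.302 4.710 15.112
      vertex 9.302 16.213 15.112
    endloop
  endfacet
  facet normal 0.0000 0.0000 1.0000
    outer loop
      vertex 0.000 0.000 15.112
      vertex 9.302 16.213 15.112
      vertex 0.000 16.213 15.112
    endloop
  endfacet
  facet normal 0.0000 -1.0000 0.0000
    outer loop
      vertex 0.000 0.000 0.000
      vertex 29.431 0.000 0.000
      vertex 29.431 0.000 15.112
    endloop
  endfacet
  facet normal 0.0000 -1.0000 0.0000
    outer loop
      vertex 0.000 0.000 0.000
      vertex 29.431 0.000 15.112
      vertex 0.000 0.000 15.112
    endloop
  endfacet
  facet normal 1.0000 0.0000 0.0000
    outer loop
      vertex 29.431 0.000 0.000
      vertex 29.431 4.710 0.000
      vertex 29.431 4.710 15.112
    endloop
  endfacet
  facet normal 1.0000 0.0000 0.0000
    outer loop
      vertex 29.431 0.000 0.000
      vertex 29.431 4.710 15.112
      vertex 29.431 0.000 15.112
    endloop
  endfacet
  facet normal 0.0000 1.0000 0.0000
    outer loop
      vertex 29.431 4.710 0.000
      vertex 9.302 4.710 0.000
      vertex 9.302 4.710 15.112
    endloop
  endfacet
  facet normal 0.0000 1.0000 0.0000
    outer loop
      vertex 29.431 4.710 0.000
      vertex 9.302 4.710 15.112
      vertex 29.431 4.710 15.112
    endloop
  endfacet
  facet normal 1.0000 0.0000 0.0000
    outer loop
      vertex 9.302 4.710 0.000
      vertex 9.302 16.213 0.000
      vertex 9.302 16.213 15.112
    endloop
  endfacet
  facet normal 1.0000 0.0000 0.0000
    outer loop
      vertex 9.302 4.710 0.000
      vertex 9.302 16.213 15.112
      vertex 9.302 4.710 15.112
    endloop
  endfacet
  facet normal 0.0000 1.0000 0.0000
    outer loop
      vertex 9.302 16.213 0.000
      vertex 0.000 16.213 0.000
      vertex 0.000 16.213 15.112
    endloop
  endfacet
  facet normal 0.0000 1.0000 0.0000
    outer loop
      vertex 9.302 16.213 0.000
      vertex 0.000 16.213 15.112
      vertex 9.302 16.213 15.112
    endloop
  endfacet
  facet normal -1.0000 0.0000 0.0000
    outer loop
      vertex 0.000 16.213 0.000
      vertex 0.000 0.000 0.000
      vertex 0.000 0.000 15.112
    endloop
  endfacet
  facet normal -1.0000 0.0000 0.0000
    outer loop
      vertex 0.000 16.213 0.000
      vertex 0.000 0.000 15.112
      vertex 0.000 16.213 15.112
    endloop
  endfacet
endsolid part

The G0 Z moves step by Δz≈3.022 mm. Every layer's G1 loop is the same polygon, so the solid is a straight extrusion of it from z=0 to z≈15.1. Closing with flat bottom and top caps and triangulating gives 20 facets — an L-shaped prism: outer 29.4 × 16.2 mm, arm thicknesses ≈ 4.71 mm (horizontal) and 9.3 mm (vertical), extruded 15.1 mm in z.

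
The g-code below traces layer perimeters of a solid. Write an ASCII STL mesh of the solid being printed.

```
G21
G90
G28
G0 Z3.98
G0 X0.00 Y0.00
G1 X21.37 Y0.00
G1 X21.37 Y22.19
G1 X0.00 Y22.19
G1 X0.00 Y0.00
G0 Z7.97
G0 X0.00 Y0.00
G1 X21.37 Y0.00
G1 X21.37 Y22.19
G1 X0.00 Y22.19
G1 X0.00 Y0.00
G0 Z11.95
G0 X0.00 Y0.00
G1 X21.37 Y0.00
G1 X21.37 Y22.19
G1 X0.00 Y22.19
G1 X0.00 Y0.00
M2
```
solid part
  facet normal 0.0000 0.0000 -1.0000
    outer loop
      vertex 21.37 22.19 0.00
      vertex 21.37 0.00 0.00
      vertex 0.00 0.00 0.00
    endloop
  endfacet
  facet normal 0.0000 0.0000 -1.0000
    outer loop
      vertex 0.00 22.19 0.00
      vertex 21.37 22.19 0.00
      vertex 0.00 0.00 0.00
    endloop
  endfacet
  facet normal 0.0000 0.0000 1.0000
    outer loop
      vertex 0.00 0.00 11.95
      vertex 21.37 0.00 11.95
      vertex 21.37 22.19 11.95
    endloop
  endfacet
  facet normal 0.0000 0.0000 1.0000
    outer loop
      vertex 0.00 0.00 11.95
      vertex 21.37 22.19 11.95
      vertex 0.00 22.19 11.95
    endloop
  endfacet
  facet normal 0.0000 -1.0000 0.0000
    outer loop
      vertex 0.00 0.00 0.00
      vertex 21.37 0.00 0.00
      vertex 21.37 0.00 11.95
    endloop
  endfacet
  facet normal 0.0000 -1.0000 0.0000
    outer loop
      vertex 0.00 0.00 0.00
      vertex 21.37 0.00 11.95
      vertex 0.00 0.00 11.95
    endloop
  endfacet
  facet normal 0.0000 1.0000 0.0000
    outer loop
      vertex 21.37 22.19 11.95
      vertex 21.37 22.19 0.00
      vertex 0.00 22.19 0.00
    endloop
  endfacet
  facet normal 0.0000 1.0000 0.0000
    outer loop
      vertex 0.00 22.19 11.95
      vertex 21.37 22.19 11.95
      vertex 0.00 22.19 0.00
    endloop
  endfacet
  facet normal -1.0000 0.0000 0.0000
    outer loop
      vertex 0.00 22.19 11.95
      vertex 0.00 22.19 0.00
      vertex 0.00 0.00 0.00
    endloop
  endfacet
  facet normal -1.0000 0.0000 0.0000
    outer loop
      vertex 0.00 0.00 11.95
      vertex 0.00 22.19 11.95
      vertex 0.00 0.00 0.00
    endloop
  endfacet
  facet normal 1.0000 0.0000 0.0000
    outer loop
      vertex 21.37 0.00 0.00
      vertex 21.37 22.19 0.00
      vertex 21.37 22.19 11.95
    endloop
  endfacet
  facet normal 1.0000 0.0000 0.0000
    outer loop
      vertex 21.37 0.00 0.00
      vertex 21.37 22.19 11.95
      vertex 21.37 0.00 11.95
    endloop
  endfacet
endsolid part

The G0 Z moves step by Δz≈3.98 mm. Every layer's G1 loop is the same polygon, so the solid is a straight extrusion of it from z=0 to z≈11.9. Closing with flat bottom and top caps and triangulating gives 12 facets — a rectangular box, roughly 21.4 × 22.2 mm footprint and 11.9 mm tall.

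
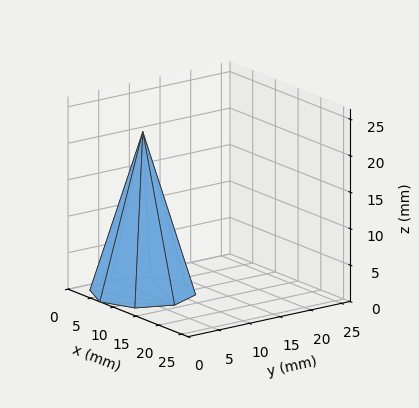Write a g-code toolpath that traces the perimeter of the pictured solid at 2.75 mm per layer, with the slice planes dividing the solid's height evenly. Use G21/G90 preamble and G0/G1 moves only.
Reading the render: the shape is a regular 8-sided pyramid, base circumscribed radius ≈ 7 mm, apex at z ≈ 22 mm (dimensions read to the nearest mm from the axis ticks). For the g-code, the solid's height is divided into equal slices at the stated Δz and each level perimeter traced with G1 moves after a G0 lift.

; perimeter-only toolpath
G21 ; units = mm
G90 ; absolute positioning
G28 ; home
; layer 1
G0 Z2.75
G0 X13.12 Y7.00
G1 X11.33 Y11.33
G1 X7.00 Y13.12
G1 X2.67 Y11.33
G1 X0.88 Y7.00
G1 X2.67 Y2.67
G1 X7.00 Y0.88
G1 X11.33 Y2.67
G1 X13.12 Y7.00
; layer 2
G0 Z5.50
G0 X12.25 Y7.00
G1 X10.71 Y10.71
G1 X7.00 Y12.25
G1 X3.29 Y10.71
G1 X1.75 Y7.00
G1 X3.29 Y3.29
G1 X7.00 Y1.75
G1 X10.71 Y3.29
G1 X12.25 Y7.00
; layer 3
G0 Z8.25
G0 X11.38 Y7.00
G1 X10.09 Y10.09
G1 X7.00 Y11.38
G1 X3.91 Y10.09
G1 X2.62 Y7.00
G1 X3.91 Y3.91
G1 X7.00 Y2.62
G1 X10.09 Y3.91
G1 X11.38 Y7.00
; layer 4
G0 Z11.00
G0 X10.50 Y7.00
G1 X9.47 Y9.47
G1 X7.00 Y10.50
G1 X4.53 Y9.47
G1 X3.50 Y7.00
G1 X4.53 Y4.53
G1 X7.00 Y3.50
G1 X9.47 Y4.53
G1 X10.50 Y7.00
; layer 5
G0 Z13.75
G0 X9.62 Y7.00
G1 X8.86 Y8.86
G1 X7.00 Y9.62
G1 X5.14 Y8.86
G1 X4.38 Y7.00
G1 X5.14 Y5.14
G1 X7.00 Y4.38
G1 X8.86 Y5.14
G1 X9.62 Y7.00
; layer 6
G0 Z16.50
G0 X8.75 Y7.00
G1 X8.24 Y8.24
G1 X7.00 Y8.75
G1 X5.76 Y8.24
G1 X5.25 Y7.00
G1 X5.76 Y5.76
G1 X7.00 Y5.25
G1 X8.24 Y5.76
G1 X8.75 Y7.00
; layer 7
G0 Z19.25
G0 X7.88 Y7.00
G1 X7.62 Y7.62
G1 X7.00 Y7.88
G1 X6.38 Y7.62
G1 X6.12 Y7.00
G1 X6.38 Y6.38
G1 X7.00 Y6.12
G1 X7.62 Y6.38
G1 X7.88 Y7.00
M2 ; end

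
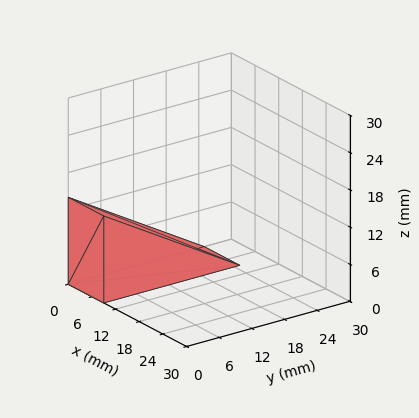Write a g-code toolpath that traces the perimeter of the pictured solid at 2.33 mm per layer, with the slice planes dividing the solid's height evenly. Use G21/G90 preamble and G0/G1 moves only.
Reading the render: the shape is a wedge (ramp): 9 × 25 mm base, rising to 14 mm along the y=0 edge and sloping linearly to z=0 at y=25 (dimensions read to the nearest mm from the axis ticks). For the g-code, the solid's height is divided into equal slices at the stated Δz and each level perimeter traced with G1 moves after a G0 lift.

; perimeter-only toolpath
G21 ; units = mm
G90 ; absolute positioning
G28 ; home
; layer 1
G0 Z2.33
G0 X0.00 Y0.00
G1 X9.00 Y0.00
G1 X9.00 Y20.83
G1 X0.00 Y20.83
G1 X0.00 Y0.00
; layer 2
G0 Z4.67
G0 X0.00 Y0.00
G1 X9.00 Y0.00
G1 X9.00 Y16.67
G1 X0.00 Y16.67
G1 X0.00 Y0.00
; layer 3
G0 Z7.00
G0 X0.00 Y0.00
G1 X9.00 Y0.00
G1 X9.00 Y12.50
G1 X0.00 Y12.50
G1 X0.00 Y0.00
; layer 4
G0 Z9.33
G0 X0.00 Y0.00
G1 X9.00 Y0.00
G1 X9.00 Y8.33
G1 X0.00 Y8.33
G1 X0.00 Y0.00
; layer 5
G0 Z11.67
G0 X0.00 Y0.00
G1 X9.00 Y0.00
G1 X9.00 Y4.17
G1 X0.00 Y4.17
G1 X0.00 Y0.00
M2 ; end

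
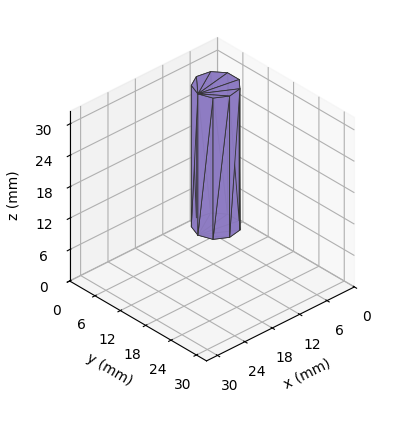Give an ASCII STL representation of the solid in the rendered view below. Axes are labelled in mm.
Reading the render: the shape is a regular 9-sided prism (a cylinder approximated with 9 flat sides), circumscribed radius ≈ 4 mm, height ≈ 27 mm (dimensions read to the nearest mm from the axis ticks). For the STL, each face is triangulated and given an outward normal.

solid part
  facet normal 0.0000 0.0000 -1.0000
    outer loop
      vertex 4.695 7.939 0.000
      vertex 7.064 6.571 0.000
      vertex 8.000 4.000 0.000
    endloop
  endfacet
  facet normal 0.0000 0.0000 -1.0000
    outer loop
      vertex 2.000 7.464 0.000
      vertex 4.695 7.939 0.000
      vertex 8.000 4.000 0.000
    endloop
  endfacet
  facet normal 0.0000 0.0000 -1.0000
    outer loop
      vertex 0.241 5.368 0.000
      vertex 2.000 7.464 0.000
      vertex 8.000 4.000 0.000
    endloop
  endfacet
  facet normal 0.0000 0.0000 -1.0000
    outer loop
      vertex 0.241 2.632 0.000
      vertex 0.241 5.368 0.000
      vertex 8.000 4.000 0.000
    endloop
  endfacet
  facet normal 0.0000 0.0000 -1.0000
    outer loop
      vertex 2.000 0.536 0.000
      vertex 0.241 2.632 0.000
      vertex 8.000 4.000 0.000
    endloop
  endfacet
  facet normal 0.0000 0.0000 -1.0000
    outer loop
      vertex 4.695 0.061 0.000
      vertex 2.000 0.536 0.000
      vertex 8.000 4.000 0.000
    endloop
  endfacet
  facet normal 0.0000 0.0000 -1.0000
    outer loop
      vertex 7.064 1.429 0.000
      vertex 4.695 0.061 0.000
      vertex 8.000 4.000 0.000
    endloop
  endfacet
  facet normal 0.0000 0.0000 1.0000
    outer loop
      vertex 8.000 4.000 27.000
      vertex 7.064 6.571 27.000
      vertex 4.695 7.939 27.000
    endloop
  endfacet
  facet normal 0.0000 0.0000 1.0000
    outer loop
      vertex 8.000 4.000 27.000
      vertex 4.695 7.939 27.000
      vertex 2.000 7.464 27.000
    endloop
  endfacet
  facet normal 0.0000 0.0000 1.0000
    outer loop
      vertex 8.000 4.000 27.000
      vertex 2.000 7.464 27.000
      vertex 0.241 5.368 27.000
    endloop
  endfacet
  facet normal 0.0000 0.0000 1.0000
    outer loop
      vertex 8.000 4.000 27.000
      vertex 0.241 5.368 27.000
      vertex 0.241 2.632 27.000
    endloop
  endfacet
  facet normal 0.0000 0.0000 1.0000
    outer loop
      vertex 8.000 4.000 27.000
      vertex 0.241 2.632 27.000
      vertex 2.000 0.536 27.000
    endloop
  endfacet
  facet normal 0.0000 0.0000 1.0000
    outer loop
      vertex 8.000 4.000 27.000
      vertex 2.000 0.536 27.000
      vertex 4.695 0.061 27.000
    endloop
  endfacet
  facet normal 0.0000 0.0000 1.0000
    outer loop
      vertex 8.000 4.000 27.000
      vertex 4.695 0.061 27.000
      vertex 7.064 1.429 27.000
    endloop
  endfacet
  facet normal 0.9397 0.3421 0.0000
    outer loop
      vertex 8.000 4.000 0.000
      vertex 7.064 6.571 0.000
      vertex 7.064 6.571 27.000
    endloop
  endfacet
  facet normal 0.9397 0.3421 0.0000
    outer loop
      vertex 8.000 4.000 0.000
      vertex 7.064 6.571 27.000
      vertex 8.000 4.000 27.000
    endloop
  endfacet
  facet normal 0.5001 0.8660 0.0000
    outer loop
      vertex 7.064 6.571 0.000
      vertex 4.695 7.939 0.000
      vertex 4.695 7.939 27.000
    endloop
  endfacet
  facet normal 0.5001 0.8660 0.0000
    outer loop
      vertex 7.064 6.571 0.000
      vertex 4.695 7.939 27.000
      vertex 7.064 6.571 27.000
    endloop
  endfacet
  facet normal -0.1736 0.9848 0.0000
    outer loop
      vertex 4.695 7.939 0.000
      vertex 2.000 7.464 0.000
      vertex 2.000 7.464 27.000
    endloop
  endfacet
  facet normal -0.1736 0.9848 0.0000
    outer loop
      vertex 4.695 7.939 0.000
      vertex 2.000 7.464 27.000
      vertex 4.695 7.939 27.000
    endloop
  endfacet
  facet normal -0.7660 0.6428 0.0000
    outer loop
      vertex 2.000 7.464 0.000
      vertex 0.241 5.368 0.000
      vertex 0.241 5.368 27.000
    endloop
  endfacet
  facet normal -0.7660 0.6428 0.0000
    outer loop
      vertex 2.000 7.464 0.000
      vertex 0.241 5.368 27.000
      vertex 2.000 7.464 27.000
    endloop
  endfacet
  facet normal -1.0000 0.0000 0.0000
    outer loop
      vertex 0.241 5.368 0.000
      vertex 0.241 2.632 0.000
      vertex 0.241 2.632 27.000
    endloop
  endfacet
  facet normal -1.0000 0.0000 0.0000
    outer loop
      vertex 0.241 5.368 0.000
      vertex 0.241 2.632 27.000
      vertex 0.241 5.368 27.000
    endloop
  endfacet
  facet normal -0.7660 -0.6428 0.0000
    outer loop
      vertex 0.241 2.632 0.000
      vertex 2.000 0.536 0.000
      vertex 2.000 0.536 27.000
    endloop
  endfacet
  facet normal -0.7660 -0.6428 0.0000
    outer loop
      vertex 0.241 2.632 0.000
      vertex 2.000 0.536 27.000
      vertex 0.241 2.632 27.000
    endloop
  endfacet
  facet normal -0.1736 -0.9848 0.0000
    outer loop
      vertex 2.000 0.536 0.000
      vertex 4.695 0.061 0.000
      vertex 4.695 0.061 27.000
    endloop
  endfacet
  facet normal -0.1736 -0.9848 0.0000
    outer loop
      vertex 2.000 0.536 0.000
      vertex 4.695 0.061 27.000
      vertex 2.000 0.536 27.000
    endloop
  endfacet
  facet normal 0.5001 -0.8660 0.0000
    outer loop
      vertex 4.695 0.061 0.000
      vertex 7.064 1.429 0.000
      vertex 7.064 1.429 27.000
    endloop
  endfacet
  facet normal 0.5001 -0.8660 0.0000
    outer loop
      vertex 4.695 0.061 0.000
      vertex 7.064 1.429 27.000
      vertex 4.695 0.061 27.000
    endloop
  endfacet
  facet normal 0.9397 -0.3421 0.0000
    outer loop
      vertex 7.064 1.429 0.000
      vertex 8.000 4.000 0.000
      vertex 8.000 4.000 27.000
    endloop
  endfacet
  facet normal 0.9397 -0.3421 0.0000
    outer loop
      vertex 7.064 1.429 0.000
      vertex 8.000 4.000 27.000
      vertex 7.064 1.429 27.000
    endloop
  endfacet
endsolid part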